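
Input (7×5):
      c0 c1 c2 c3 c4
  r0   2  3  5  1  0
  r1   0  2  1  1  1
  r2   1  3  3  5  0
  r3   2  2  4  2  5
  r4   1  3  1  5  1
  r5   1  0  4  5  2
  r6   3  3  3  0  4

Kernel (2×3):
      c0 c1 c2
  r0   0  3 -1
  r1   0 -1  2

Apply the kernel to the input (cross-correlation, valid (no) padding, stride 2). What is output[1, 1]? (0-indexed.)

23

The receptive field on the input at this output position is [3 5 0 / 4 2 5]. Elementwise product with the kernel and sum: 5·3 + 0·-1 + 2·-1 + 5·2.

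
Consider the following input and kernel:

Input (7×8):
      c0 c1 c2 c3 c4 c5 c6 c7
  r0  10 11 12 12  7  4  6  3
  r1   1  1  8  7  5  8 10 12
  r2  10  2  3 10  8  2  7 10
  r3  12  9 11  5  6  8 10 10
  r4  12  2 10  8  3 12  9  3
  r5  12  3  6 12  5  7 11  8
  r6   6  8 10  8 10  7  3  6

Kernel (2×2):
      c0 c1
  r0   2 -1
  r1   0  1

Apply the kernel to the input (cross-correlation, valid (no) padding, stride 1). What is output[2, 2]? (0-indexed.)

The receptive field on the input at this output position is [3 10 / 11 5]. Elementwise product with the kernel and sum: 3·2 + 10·-1 + 5·1.

1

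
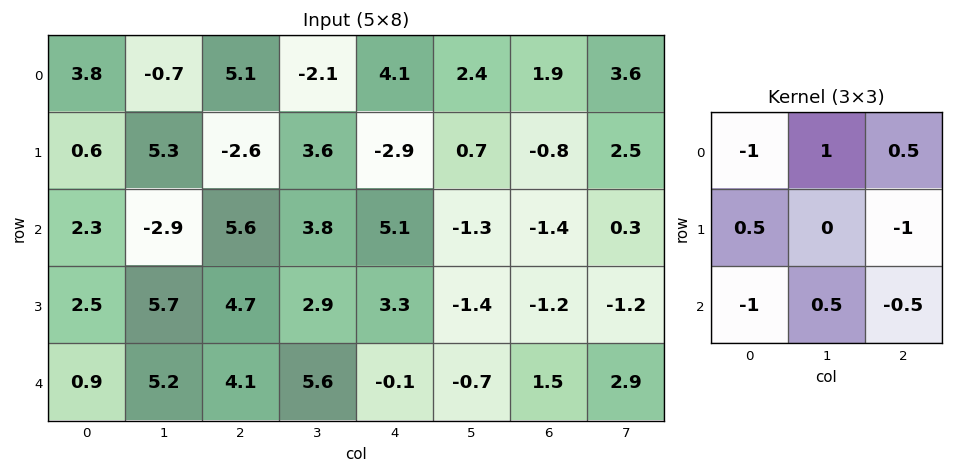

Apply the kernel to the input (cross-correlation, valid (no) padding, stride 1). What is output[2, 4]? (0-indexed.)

The receptive field on the input at this output position is [5.1 -1.3 -1.4 / 3.3 -1.4 -1.2 / -0.1 -0.7 1.5]. Elementwise product with the kernel and sum: 5.1·-1 + -1.3·1 + -1.4·0.5 + 3.3·0.5 + -1.2·-1 + -0.1·-1 + -0.7·0.5 + 1.5·-0.5.

-5.25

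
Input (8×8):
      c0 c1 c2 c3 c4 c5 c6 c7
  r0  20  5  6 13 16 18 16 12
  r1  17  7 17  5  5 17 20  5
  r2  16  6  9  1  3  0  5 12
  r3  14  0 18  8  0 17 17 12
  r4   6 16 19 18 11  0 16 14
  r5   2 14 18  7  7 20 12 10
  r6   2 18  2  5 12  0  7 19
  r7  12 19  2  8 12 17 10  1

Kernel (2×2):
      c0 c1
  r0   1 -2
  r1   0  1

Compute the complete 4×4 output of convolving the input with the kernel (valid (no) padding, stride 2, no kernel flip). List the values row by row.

Output[0,0]: The receptive field on the input at this output position is [20 5 / 17 7]. Elementwise product with the kernel and sum: 20·1 + 5·-2 + 7·1.

17 -15 -3 -3
4 15 20 -7
-12 -10 31 -2
-15 0 29 -30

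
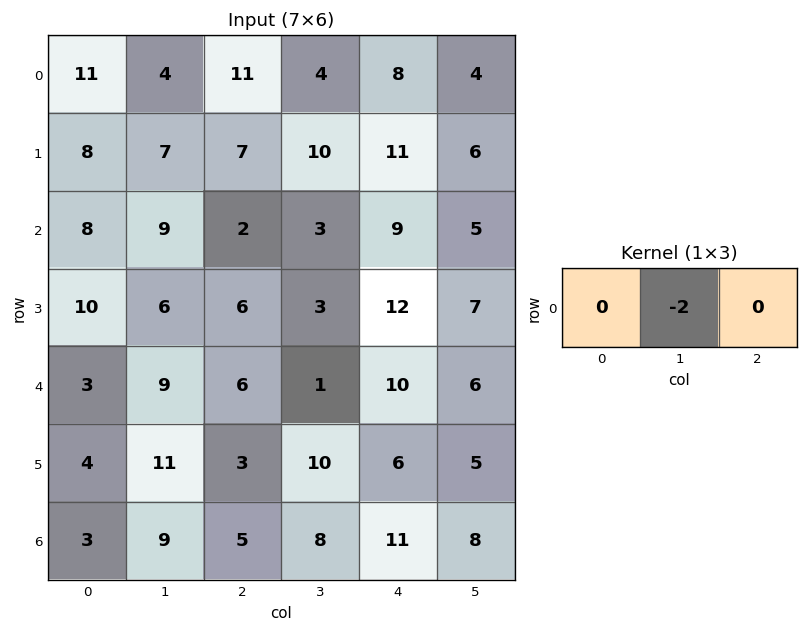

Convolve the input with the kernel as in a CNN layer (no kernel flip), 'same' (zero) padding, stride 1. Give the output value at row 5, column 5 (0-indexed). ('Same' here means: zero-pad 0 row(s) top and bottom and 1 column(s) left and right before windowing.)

The receptive field on the zero-padded input at this output position is [6 5 0]. Elementwise product with the kernel and sum: 5·-2.

-10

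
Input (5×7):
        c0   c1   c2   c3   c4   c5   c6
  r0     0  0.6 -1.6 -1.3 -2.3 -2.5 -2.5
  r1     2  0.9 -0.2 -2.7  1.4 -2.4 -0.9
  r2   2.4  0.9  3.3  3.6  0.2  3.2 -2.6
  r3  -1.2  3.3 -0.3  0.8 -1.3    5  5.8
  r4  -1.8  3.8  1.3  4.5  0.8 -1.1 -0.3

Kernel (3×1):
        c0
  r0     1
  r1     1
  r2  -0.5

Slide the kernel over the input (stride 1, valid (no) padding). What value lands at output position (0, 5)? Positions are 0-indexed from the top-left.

-6.5

The receptive field on the input at this output position is [-2.5 / -2.4 / 3.2]. Elementwise product with the kernel and sum: -2.5·1 + -2.4·1 + 3.2·-0.5.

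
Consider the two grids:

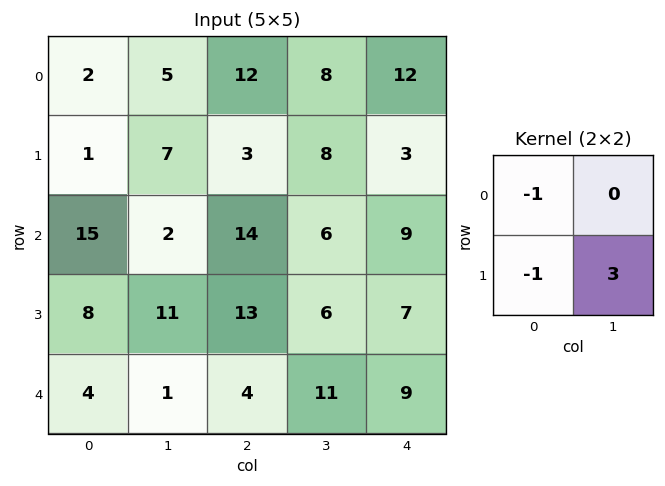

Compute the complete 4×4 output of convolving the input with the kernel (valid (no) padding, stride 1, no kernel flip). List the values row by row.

18 -3 9 -7
-10 33 1 13
10 26 -9 9
-9 0 16 10

Output[0,0]: The receptive field on the input at this output position is [2 5 / 1 7]. Elementwise product with the kernel and sum: 2·-1 + 1·-1 + 7·3.
Output[0,1]: The receptive field on the input at this output position is [5 12 / 7 3]. Elementwise product with the kernel and sum: 5·-1 + 7·-1 + 3·3.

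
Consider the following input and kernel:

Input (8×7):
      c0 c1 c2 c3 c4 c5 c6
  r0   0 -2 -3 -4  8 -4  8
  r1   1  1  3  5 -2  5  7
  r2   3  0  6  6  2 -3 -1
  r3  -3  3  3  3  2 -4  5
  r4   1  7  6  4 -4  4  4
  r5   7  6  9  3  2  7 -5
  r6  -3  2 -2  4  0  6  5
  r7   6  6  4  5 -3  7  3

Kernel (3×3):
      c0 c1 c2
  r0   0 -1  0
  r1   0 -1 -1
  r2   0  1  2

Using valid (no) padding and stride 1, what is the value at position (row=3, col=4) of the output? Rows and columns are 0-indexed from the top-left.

-7

The receptive field on the input at this output position is [2 -4 5 / -4 4 4 / 2 7 -5]. Elementwise product with the kernel and sum: -4·-1 + 4·-1 + 4·-1 + 7·1 + -5·2.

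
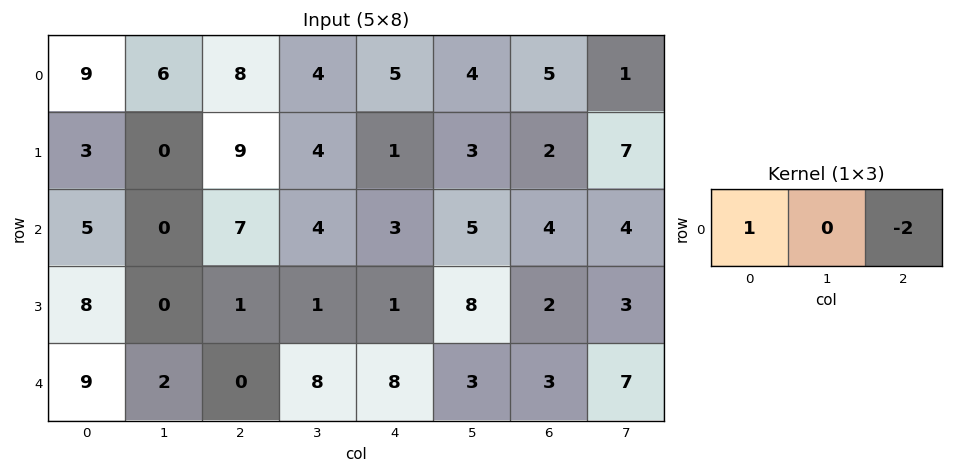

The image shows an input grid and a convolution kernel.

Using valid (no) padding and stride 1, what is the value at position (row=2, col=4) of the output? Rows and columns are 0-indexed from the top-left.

The receptive field on the input at this output position is [3 5 4]. Elementwise product with the kernel and sum: 3·1 + 4·-2.

-5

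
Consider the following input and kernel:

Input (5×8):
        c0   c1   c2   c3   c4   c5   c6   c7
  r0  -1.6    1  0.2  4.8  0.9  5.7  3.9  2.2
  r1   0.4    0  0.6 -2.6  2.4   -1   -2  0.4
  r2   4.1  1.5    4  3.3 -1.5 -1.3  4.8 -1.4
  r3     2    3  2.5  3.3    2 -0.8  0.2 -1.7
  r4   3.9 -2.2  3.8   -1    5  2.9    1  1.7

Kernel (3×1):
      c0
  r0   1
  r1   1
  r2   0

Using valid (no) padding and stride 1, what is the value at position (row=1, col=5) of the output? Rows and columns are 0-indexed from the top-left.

-2.3

The receptive field on the input at this output position is [-1 / -1.3 / -0.8]. Elementwise product with the kernel and sum: -1·1 + -1.3·1.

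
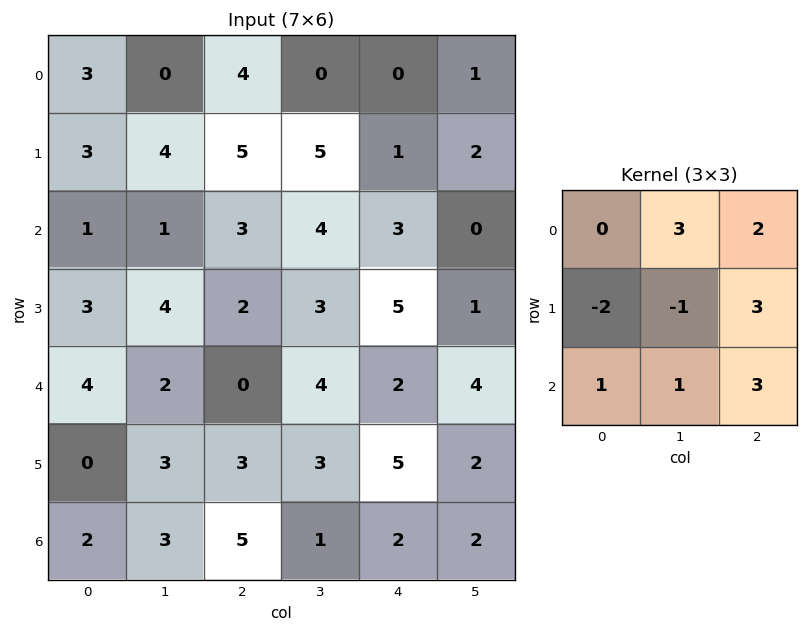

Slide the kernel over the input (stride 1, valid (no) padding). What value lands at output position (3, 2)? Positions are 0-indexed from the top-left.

The receptive field on the input at this output position is [2 3 5 / 0 4 2 / 3 3 5]. Elementwise product with the kernel and sum: 3·3 + 5·2 + 0·-2 + 4·-1 + 2·3 + 3·1 + 3·1 + 5·3.

42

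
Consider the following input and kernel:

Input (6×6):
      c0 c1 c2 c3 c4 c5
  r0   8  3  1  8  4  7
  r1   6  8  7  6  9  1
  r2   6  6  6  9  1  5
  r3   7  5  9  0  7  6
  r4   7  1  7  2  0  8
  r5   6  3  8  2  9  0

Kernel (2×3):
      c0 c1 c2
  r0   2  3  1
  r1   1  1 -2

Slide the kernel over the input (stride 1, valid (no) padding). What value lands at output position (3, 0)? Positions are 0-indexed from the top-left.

32

The receptive field on the input at this output position is [7 5 9 / 7 1 7]. Elementwise product with the kernel and sum: 7·2 + 5·3 + 9·1 + 7·1 + 1·1 + 7·-2.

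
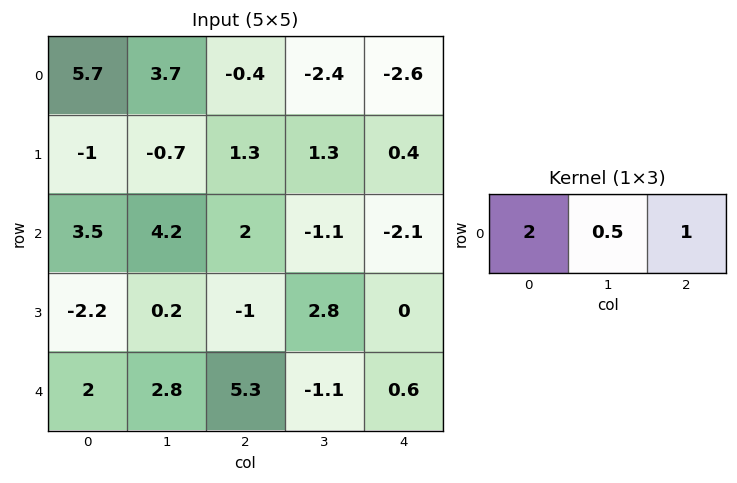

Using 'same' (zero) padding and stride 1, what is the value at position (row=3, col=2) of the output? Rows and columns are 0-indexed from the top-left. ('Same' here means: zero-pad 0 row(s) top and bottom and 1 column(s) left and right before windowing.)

2.7

The receptive field on the zero-padded input at this output position is [0.2 -1 2.8]. Elementwise product with the kernel and sum: 0.2·2 + -1·0.5 + 2.8·1.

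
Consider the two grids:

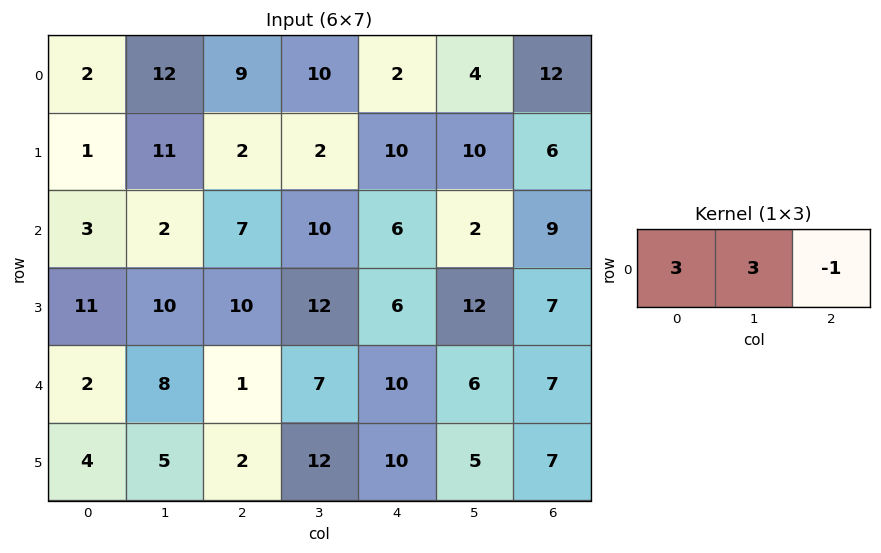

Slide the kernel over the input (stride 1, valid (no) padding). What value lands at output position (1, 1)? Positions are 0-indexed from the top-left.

The receptive field on the input at this output position is [11 2 2]. Elementwise product with the kernel and sum: 11·3 + 2·3 + 2·-1.

37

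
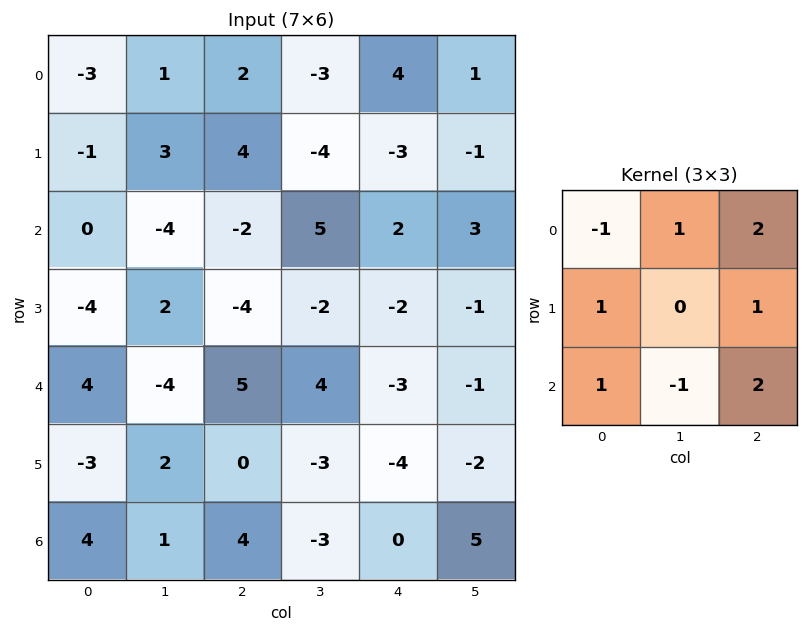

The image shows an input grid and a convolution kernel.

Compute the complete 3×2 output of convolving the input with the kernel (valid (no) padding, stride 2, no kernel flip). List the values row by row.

Output[0,0]: The receptive field on the input at this output position is [-3 1 2 / -1 3 4 / 0 -4 -2]. Elementwise product with the kernel and sum: -3·-1 + 1·1 + 2·2 + -1·1 + 4·1 + 0·1 + -4·-1 + -2·2.

11 1
2 0
10 -4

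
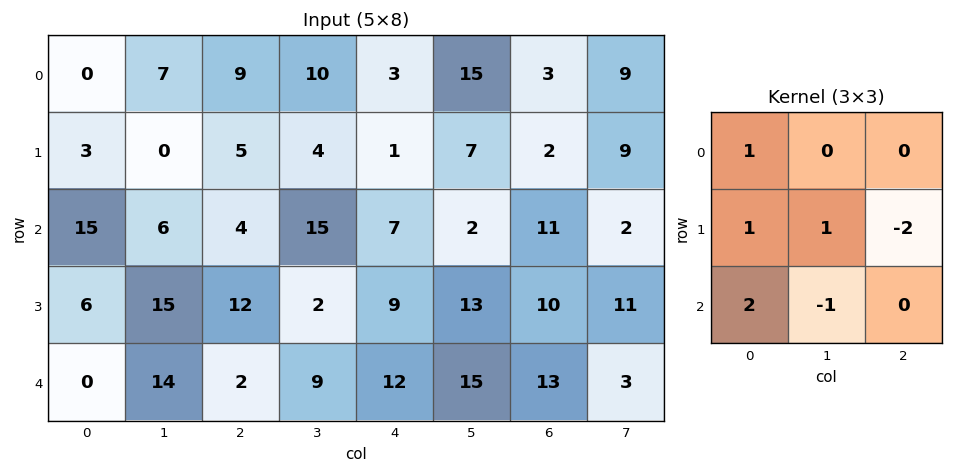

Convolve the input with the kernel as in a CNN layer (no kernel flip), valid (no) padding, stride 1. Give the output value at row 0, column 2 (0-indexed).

The receptive field on the input at this output position is [9 10 3 / 5 4 1 / 4 15 7]. Elementwise product with the kernel and sum: 9·1 + 5·1 + 4·1 + 1·-2 + 4·2 + 15·-1.

9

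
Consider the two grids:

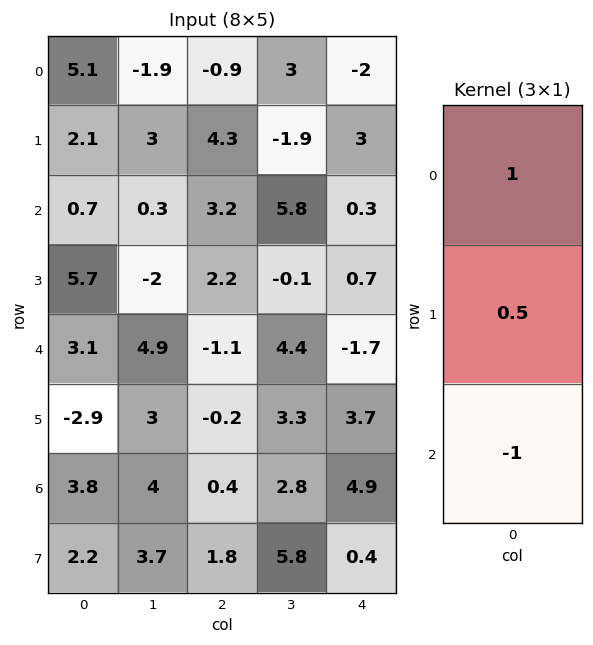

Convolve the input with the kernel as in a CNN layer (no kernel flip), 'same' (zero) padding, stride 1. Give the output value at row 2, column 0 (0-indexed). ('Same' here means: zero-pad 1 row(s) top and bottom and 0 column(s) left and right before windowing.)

-3.25

The receptive field on the zero-padded input at this output position is [2.1 / 0.7 / 5.7]. Elementwise product with the kernel and sum: 2.1·1 + 0.7·0.5 + 5.7·-1.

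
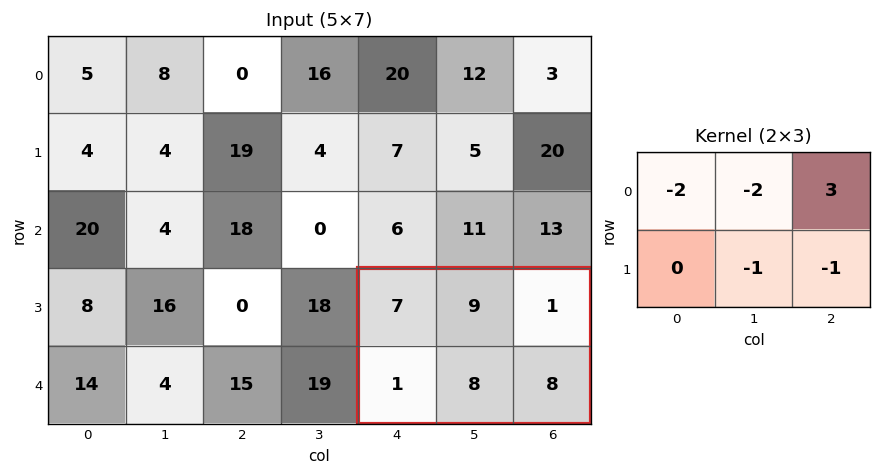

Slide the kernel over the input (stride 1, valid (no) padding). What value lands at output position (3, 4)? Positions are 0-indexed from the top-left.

-45

The receptive field on the input at this output position is [7 9 1 / 1 8 8]. Elementwise product with the kernel and sum: 7·-2 + 9·-2 + 1·3 + 8·-1 + 8·-1.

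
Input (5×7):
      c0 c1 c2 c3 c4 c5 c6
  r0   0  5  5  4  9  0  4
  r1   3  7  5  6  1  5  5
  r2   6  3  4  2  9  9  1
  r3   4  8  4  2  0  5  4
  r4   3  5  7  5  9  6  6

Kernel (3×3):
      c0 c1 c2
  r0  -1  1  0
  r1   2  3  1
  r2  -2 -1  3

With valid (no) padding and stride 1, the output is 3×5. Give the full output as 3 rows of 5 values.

Output[0,0]: The receptive field on the input at this output position is [0 5 5 / 3 7 5 / 6 3 4]. Elementwise product with the kernel and sum: 0·-1 + 5·1 + 3·2 + 7·3 + 5·1 + 6·-2 + 3·-1 + 4·3.

34 31 45 39 -11
25 4 14 46 57
43 29 20 15 13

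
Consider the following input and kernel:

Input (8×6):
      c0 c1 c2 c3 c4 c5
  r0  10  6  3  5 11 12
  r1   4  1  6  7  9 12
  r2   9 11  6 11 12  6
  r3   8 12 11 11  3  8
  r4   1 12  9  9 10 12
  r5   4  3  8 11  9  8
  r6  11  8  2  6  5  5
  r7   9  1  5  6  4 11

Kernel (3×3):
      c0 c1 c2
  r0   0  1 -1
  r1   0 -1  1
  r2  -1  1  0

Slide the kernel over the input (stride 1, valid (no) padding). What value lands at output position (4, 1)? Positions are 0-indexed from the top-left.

The receptive field on the input at this output position is [12 9 9 / 3 8 11 / 8 2 6]. Elementwise product with the kernel and sum: 9·1 + 9·-1 + 8·-1 + 11·1 + 8·-1 + 2·1.

-3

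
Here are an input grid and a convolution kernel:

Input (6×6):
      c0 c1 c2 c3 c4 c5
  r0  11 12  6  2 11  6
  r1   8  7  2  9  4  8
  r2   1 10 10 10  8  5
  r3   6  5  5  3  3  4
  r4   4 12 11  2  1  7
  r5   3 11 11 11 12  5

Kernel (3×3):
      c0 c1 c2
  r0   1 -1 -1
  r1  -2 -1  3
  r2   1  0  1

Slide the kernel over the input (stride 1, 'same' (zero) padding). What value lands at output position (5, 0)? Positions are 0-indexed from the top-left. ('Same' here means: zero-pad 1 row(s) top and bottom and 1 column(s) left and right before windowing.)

The receptive field on the zero-padded input at this output position is [0 4 12 / 0 3 11 / 0 0 0]. Elementwise product with the kernel and sum: 0·1 + 4·-1 + 12·-1 + 0·-2 + 3·-1 + 11·3 + 0·1 + 0·1.

14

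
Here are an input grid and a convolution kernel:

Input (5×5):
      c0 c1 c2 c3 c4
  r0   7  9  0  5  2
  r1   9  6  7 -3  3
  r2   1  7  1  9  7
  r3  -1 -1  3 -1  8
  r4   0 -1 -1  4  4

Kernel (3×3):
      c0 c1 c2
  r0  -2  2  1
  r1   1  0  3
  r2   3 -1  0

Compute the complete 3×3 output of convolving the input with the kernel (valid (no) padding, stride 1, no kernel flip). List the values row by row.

30 4 22
3 27 15
22 -9 43

Output[0,0]: The receptive field on the input at this output position is [7 9 0 / 9 6 7 / 1 7 1]. Elementwise product with the kernel and sum: 7·-2 + 9·2 + 0·1 + 9·1 + 7·3 + 1·3 + 7·-1.
Output[0,1]: The receptive field on the input at this output position is [9 0 5 / 6 7 -3 / 7 1 9]. Elementwise product with the kernel and sum: 9·-2 + 0·2 + 5·1 + 6·1 + -3·3 + 7·3 + 1·-1.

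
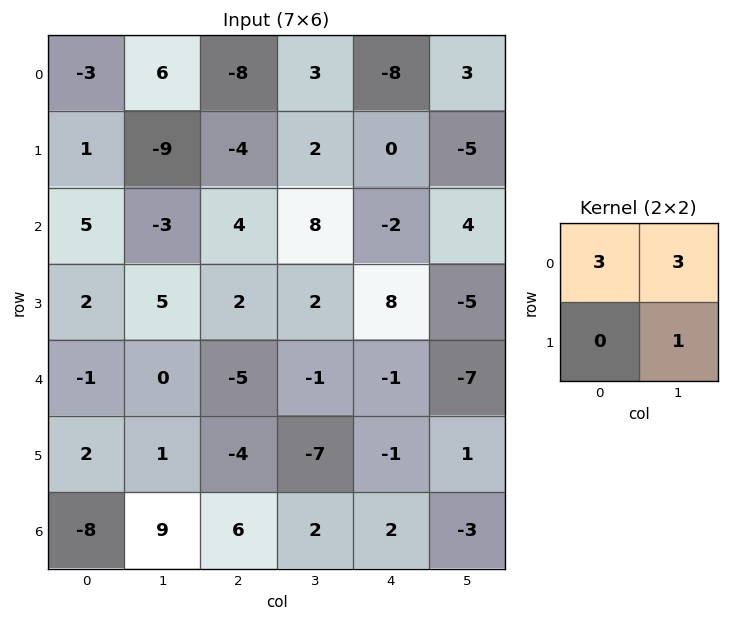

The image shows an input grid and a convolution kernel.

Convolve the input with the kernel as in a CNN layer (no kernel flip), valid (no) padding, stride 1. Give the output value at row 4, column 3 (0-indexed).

-7

The receptive field on the input at this output position is [-1 -1 / -7 -1]. Elementwise product with the kernel and sum: -1·3 + -1·3 + -1·1.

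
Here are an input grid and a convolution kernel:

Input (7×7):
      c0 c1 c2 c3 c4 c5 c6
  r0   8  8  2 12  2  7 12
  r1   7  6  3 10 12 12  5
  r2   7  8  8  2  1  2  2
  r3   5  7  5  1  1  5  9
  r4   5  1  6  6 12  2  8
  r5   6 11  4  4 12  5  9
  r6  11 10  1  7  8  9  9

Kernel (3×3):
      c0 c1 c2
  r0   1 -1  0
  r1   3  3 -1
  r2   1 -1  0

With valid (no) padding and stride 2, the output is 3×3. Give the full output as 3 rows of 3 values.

Output[0,0]: The receptive field on the input at this output position is [8 8 2 / 7 6 3 / 7 8 8]. Elementwise product with the kernel and sum: 8·1 + 8·-1 + 7·3 + 6·3 + 3·-1 + 7·1 + 8·-1.
Output[0,1]: The receptive field on the input at this output position is [2 12 2 / 3 10 12 / 8 2 1]. Elementwise product with the kernel and sum: 2·1 + 12·-1 + 3·3 + 10·3 + 12·-1 + 8·1 + 2·-1.

35 23 61
34 23 18
52 6 51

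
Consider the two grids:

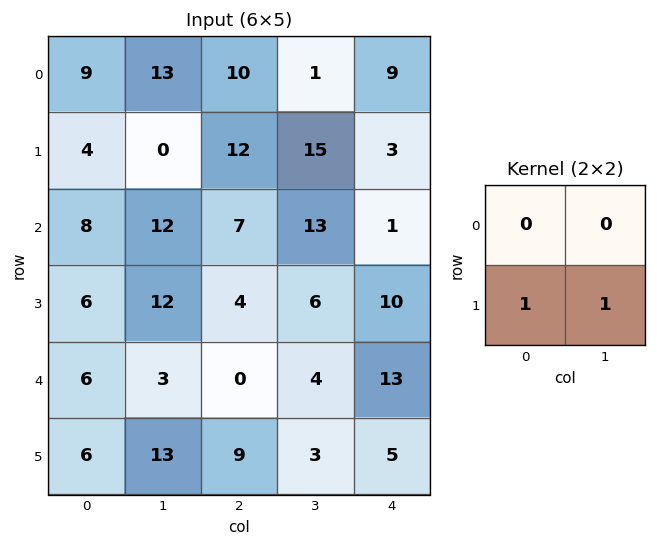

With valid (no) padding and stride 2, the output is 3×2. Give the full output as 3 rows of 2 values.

4 27
18 10
19 12

Output[0,0]: The receptive field on the input at this output position is [9 13 / 4 0]. Elementwise product with the kernel and sum: 4·1 + 0·1.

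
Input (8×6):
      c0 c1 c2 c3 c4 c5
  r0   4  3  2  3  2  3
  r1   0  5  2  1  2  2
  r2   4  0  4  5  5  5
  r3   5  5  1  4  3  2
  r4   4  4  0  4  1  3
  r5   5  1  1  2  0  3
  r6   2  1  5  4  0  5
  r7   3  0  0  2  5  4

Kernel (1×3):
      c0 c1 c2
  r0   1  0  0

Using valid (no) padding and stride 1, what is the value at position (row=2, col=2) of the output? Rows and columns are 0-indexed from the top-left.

The receptive field on the input at this output position is [4 5 5]. Elementwise product with the kernel and sum: 4·1.

4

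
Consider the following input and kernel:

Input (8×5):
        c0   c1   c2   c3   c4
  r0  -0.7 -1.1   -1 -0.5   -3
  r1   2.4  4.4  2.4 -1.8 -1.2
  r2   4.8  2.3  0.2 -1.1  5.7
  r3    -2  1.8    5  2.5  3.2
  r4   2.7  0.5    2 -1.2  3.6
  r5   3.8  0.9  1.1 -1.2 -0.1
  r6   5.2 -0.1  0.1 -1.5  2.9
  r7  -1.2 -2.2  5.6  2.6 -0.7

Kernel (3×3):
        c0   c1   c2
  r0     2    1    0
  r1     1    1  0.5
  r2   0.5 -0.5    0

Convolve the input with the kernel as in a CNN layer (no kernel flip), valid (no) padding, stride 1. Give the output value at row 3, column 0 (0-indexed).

The receptive field on the input at this output position is [-2 1.8 5 / 2.7 0.5 2 / 3.8 0.9 1.1]. Elementwise product with the kernel and sum: -2·2 + 1.8·1 + 2.7·1 + 0.5·1 + 2·0.5 + 3.8·0.5 + 0.9·-0.5.

3.45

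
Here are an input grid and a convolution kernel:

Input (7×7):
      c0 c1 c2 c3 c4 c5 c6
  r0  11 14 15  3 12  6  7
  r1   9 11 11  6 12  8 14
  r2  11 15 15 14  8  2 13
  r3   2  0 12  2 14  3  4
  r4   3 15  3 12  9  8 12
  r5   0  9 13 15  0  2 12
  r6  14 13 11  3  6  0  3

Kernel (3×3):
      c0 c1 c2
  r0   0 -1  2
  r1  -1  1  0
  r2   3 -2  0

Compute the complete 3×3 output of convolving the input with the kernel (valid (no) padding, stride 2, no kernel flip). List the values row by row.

21 33 24
-8 -23 24
16 35 36

Output[0,0]: The receptive field on the input at this output position is [11 14 15 / 9 11 11 / 11 15 15]. Elementwise product with the kernel and sum: 14·-1 + 15·2 + 9·-1 + 11·1 + 11·3 + 15·-2.
Output[0,1]: The receptive field on the input at this output position is [15 3 12 / 11 6 12 / 15 14 8]. Elementwise product with the kernel and sum: 3·-1 + 12·2 + 11·-1 + 6·1 + 15·3 + 14·-2.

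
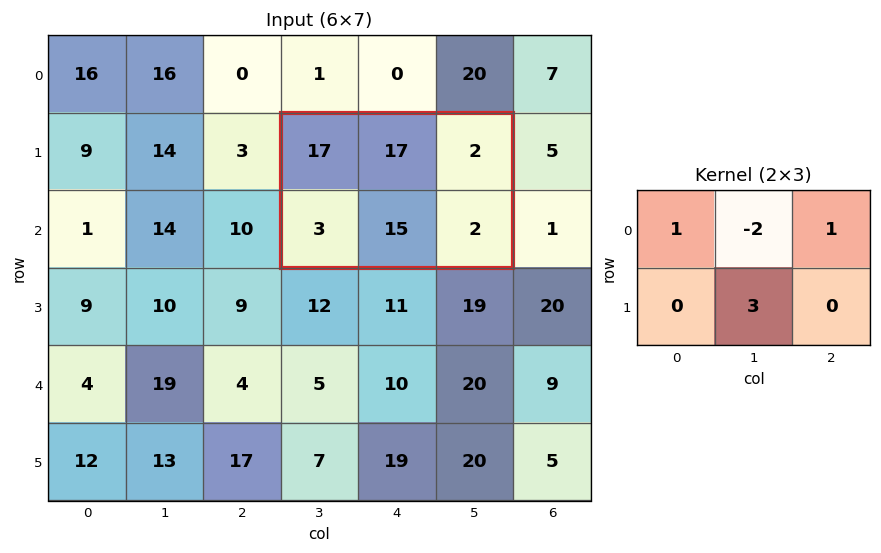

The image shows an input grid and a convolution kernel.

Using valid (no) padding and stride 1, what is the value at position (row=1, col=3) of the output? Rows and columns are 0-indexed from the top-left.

30

The receptive field on the input at this output position is [17 17 2 / 3 15 2]. Elementwise product with the kernel and sum: 17·1 + 17·-2 + 2·1 + 15·3.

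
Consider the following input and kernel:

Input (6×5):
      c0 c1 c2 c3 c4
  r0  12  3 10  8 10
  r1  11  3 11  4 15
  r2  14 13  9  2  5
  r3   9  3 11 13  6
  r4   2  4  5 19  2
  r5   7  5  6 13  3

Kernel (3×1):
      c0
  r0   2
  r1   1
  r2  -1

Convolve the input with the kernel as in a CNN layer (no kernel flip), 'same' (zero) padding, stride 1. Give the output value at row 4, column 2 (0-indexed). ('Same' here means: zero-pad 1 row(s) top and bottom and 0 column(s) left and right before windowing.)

The receptive field on the zero-padded input at this output position is [11 / 5 / 6]. Elementwise product with the kernel and sum: 11·2 + 5·1 + 6·-1.

21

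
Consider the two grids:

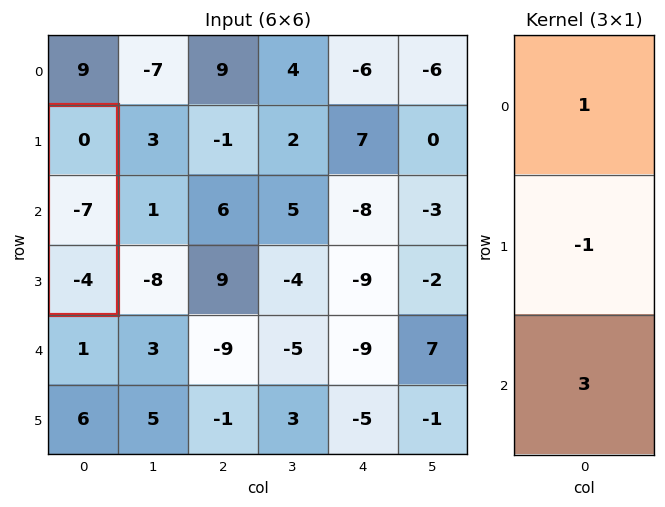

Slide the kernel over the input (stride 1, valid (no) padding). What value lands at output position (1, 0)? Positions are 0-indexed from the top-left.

-5

The receptive field on the input at this output position is [0 / -7 / -4]. Elementwise product with the kernel and sum: 0·1 + -7·-1 + -4·3.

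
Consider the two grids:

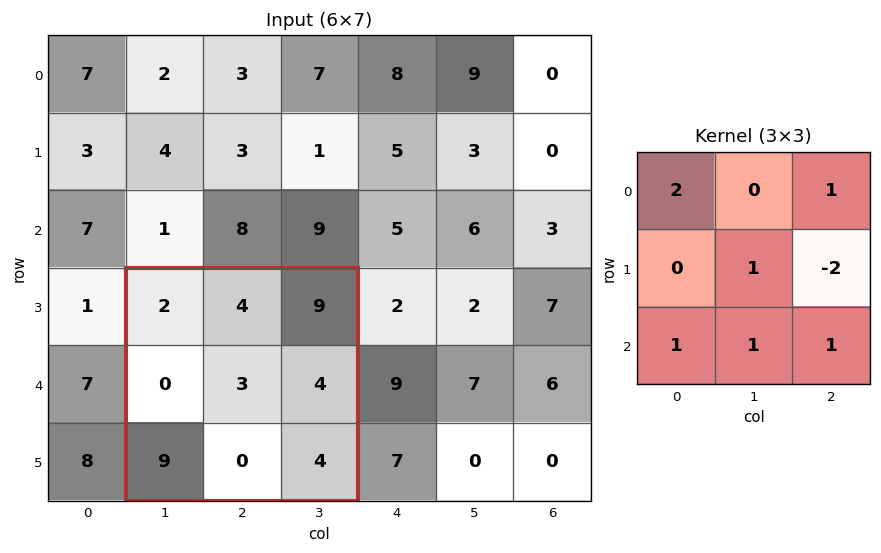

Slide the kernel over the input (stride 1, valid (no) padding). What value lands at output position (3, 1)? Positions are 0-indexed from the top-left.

21

The receptive field on the input at this output position is [2 4 9 / 0 3 4 / 9 0 4]. Elementwise product with the kernel and sum: 2·2 + 9·1 + 3·1 + 4·-2 + 9·1 + 0·1 + 4·1.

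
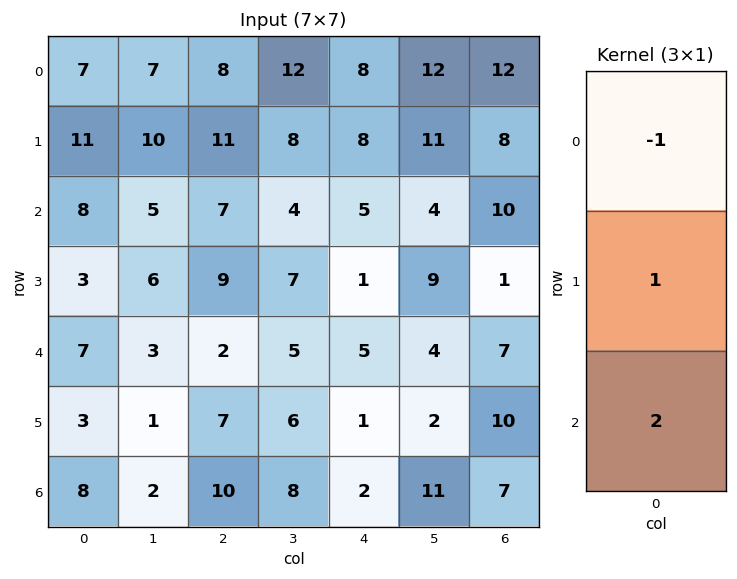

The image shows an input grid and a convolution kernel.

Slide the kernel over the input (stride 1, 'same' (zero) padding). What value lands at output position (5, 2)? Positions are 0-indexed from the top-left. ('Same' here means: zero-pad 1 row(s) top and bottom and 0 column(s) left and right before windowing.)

25

The receptive field on the zero-padded input at this output position is [2 / 7 / 10]. Elementwise product with the kernel and sum: 2·-1 + 7·1 + 10·2.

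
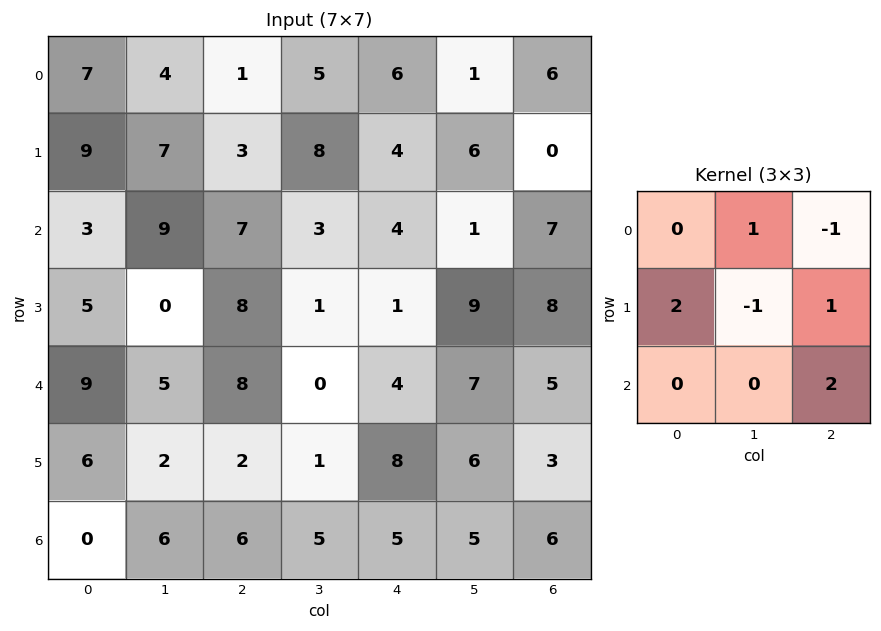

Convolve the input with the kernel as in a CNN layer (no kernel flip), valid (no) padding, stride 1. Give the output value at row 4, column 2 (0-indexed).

17

The receptive field on the input at this output position is [8 0 4 / 2 1 8 / 6 5 5]. Elementwise product with the kernel and sum: 0·1 + 4·-1 + 2·2 + 1·-1 + 8·1 + 5·2.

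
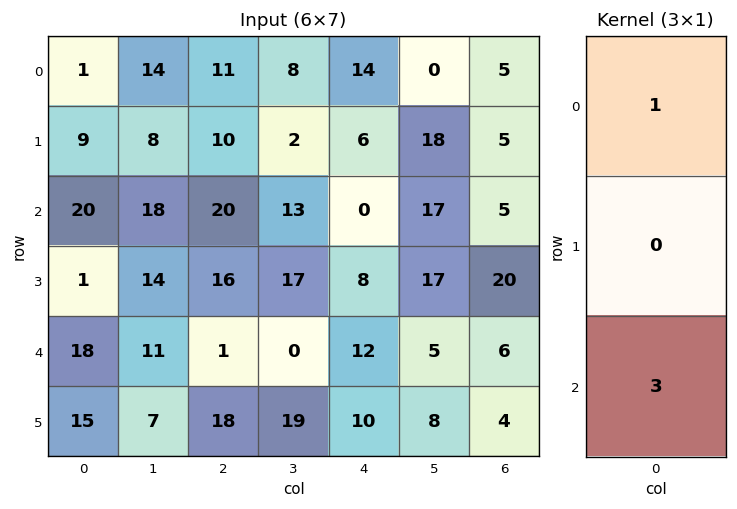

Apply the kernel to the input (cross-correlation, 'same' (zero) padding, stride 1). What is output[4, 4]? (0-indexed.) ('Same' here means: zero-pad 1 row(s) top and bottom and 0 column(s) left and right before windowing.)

The receptive field on the zero-padded input at this output position is [8 / 12 / 10]. Elementwise product with the kernel and sum: 8·1 + 10·3.

38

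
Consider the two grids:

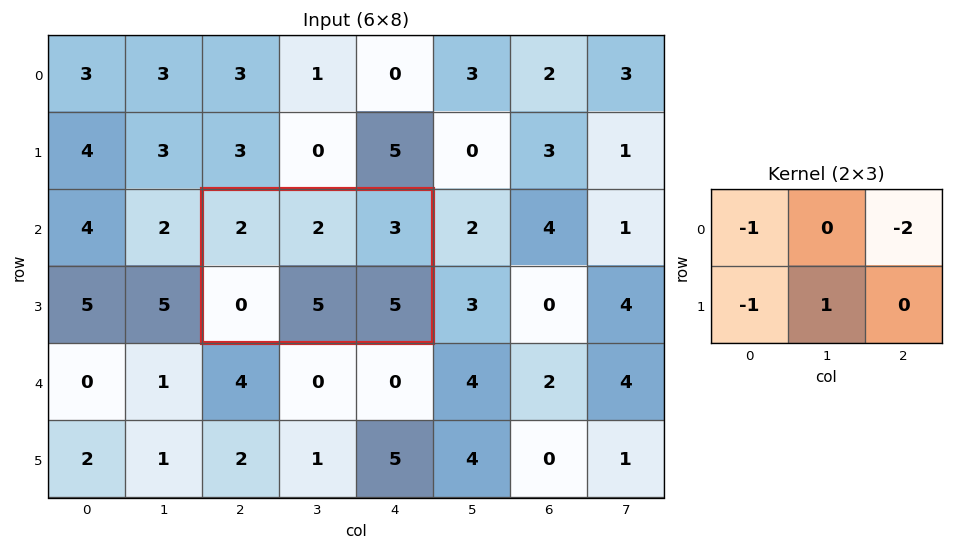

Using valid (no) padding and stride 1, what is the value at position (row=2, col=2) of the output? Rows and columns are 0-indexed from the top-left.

The receptive field on the input at this output position is [2 2 3 / 0 5 5]. Elementwise product with the kernel and sum: 2·-1 + 3·-2 + 0·-1 + 5·1.

-3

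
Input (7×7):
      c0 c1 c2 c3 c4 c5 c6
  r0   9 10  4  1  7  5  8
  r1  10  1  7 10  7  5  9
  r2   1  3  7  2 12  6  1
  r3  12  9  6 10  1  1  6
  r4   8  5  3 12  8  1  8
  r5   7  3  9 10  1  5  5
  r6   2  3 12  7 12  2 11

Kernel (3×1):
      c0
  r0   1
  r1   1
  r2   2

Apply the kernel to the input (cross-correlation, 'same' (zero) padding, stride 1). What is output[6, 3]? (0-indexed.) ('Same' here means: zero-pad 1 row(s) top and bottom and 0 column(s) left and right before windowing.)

The receptive field on the zero-padded input at this output position is [10 / 7 / 0]. Elementwise product with the kernel and sum: 10·1 + 7·1 + 0·2.

17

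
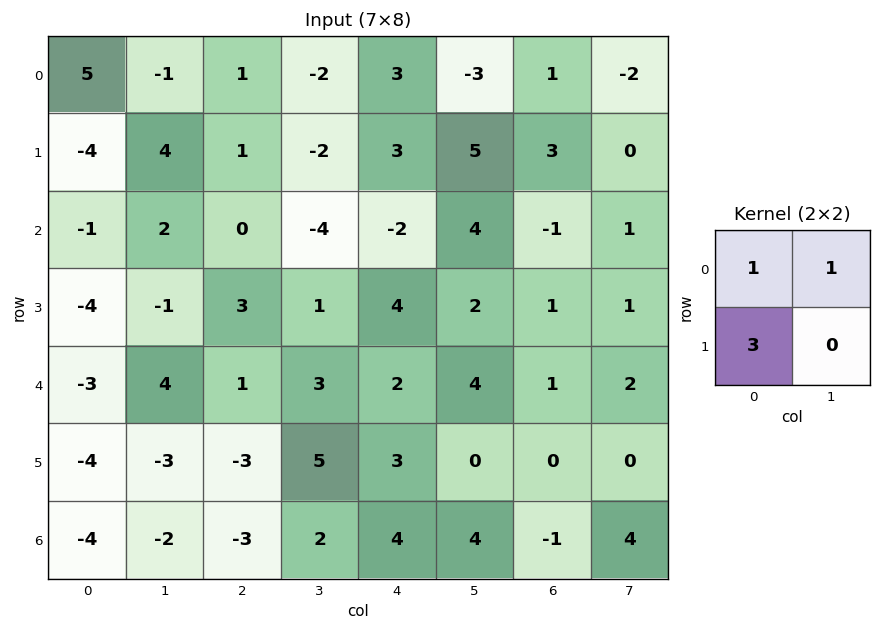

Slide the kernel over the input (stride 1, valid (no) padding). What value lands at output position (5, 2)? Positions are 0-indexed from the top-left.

-7

The receptive field on the input at this output position is [-3 5 / -3 2]. Elementwise product with the kernel and sum: -3·1 + 5·1 + -3·3.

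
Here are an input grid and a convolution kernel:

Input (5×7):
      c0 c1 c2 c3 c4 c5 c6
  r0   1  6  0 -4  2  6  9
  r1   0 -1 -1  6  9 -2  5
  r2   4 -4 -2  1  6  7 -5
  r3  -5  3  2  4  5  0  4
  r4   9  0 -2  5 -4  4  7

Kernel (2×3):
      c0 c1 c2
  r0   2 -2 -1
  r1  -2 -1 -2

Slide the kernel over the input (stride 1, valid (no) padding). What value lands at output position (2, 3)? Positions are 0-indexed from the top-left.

The receptive field on the input at this output position is [1 6 7 / 4 5 0]. Elementwise product with the kernel and sum: 1·2 + 6·-2 + 7·-1 + 4·-2 + 5·-1 + 0·-2.

-30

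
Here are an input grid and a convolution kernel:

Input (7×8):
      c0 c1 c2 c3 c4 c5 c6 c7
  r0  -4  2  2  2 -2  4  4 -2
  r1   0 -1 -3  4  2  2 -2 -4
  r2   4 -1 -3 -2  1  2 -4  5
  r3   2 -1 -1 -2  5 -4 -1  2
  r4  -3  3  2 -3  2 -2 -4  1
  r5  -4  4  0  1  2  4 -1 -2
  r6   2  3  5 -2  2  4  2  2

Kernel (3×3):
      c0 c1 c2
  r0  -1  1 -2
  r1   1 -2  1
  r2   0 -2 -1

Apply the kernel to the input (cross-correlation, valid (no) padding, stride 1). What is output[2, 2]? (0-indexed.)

11

The receptive field on the input at this output position is [-3 -2 1 / -1 -2 5 / 2 -3 2]. Elementwise product with the kernel and sum: -3·-1 + -2·1 + 1·-2 + -1·1 + -2·-2 + 5·1 + -3·-2 + 2·-1.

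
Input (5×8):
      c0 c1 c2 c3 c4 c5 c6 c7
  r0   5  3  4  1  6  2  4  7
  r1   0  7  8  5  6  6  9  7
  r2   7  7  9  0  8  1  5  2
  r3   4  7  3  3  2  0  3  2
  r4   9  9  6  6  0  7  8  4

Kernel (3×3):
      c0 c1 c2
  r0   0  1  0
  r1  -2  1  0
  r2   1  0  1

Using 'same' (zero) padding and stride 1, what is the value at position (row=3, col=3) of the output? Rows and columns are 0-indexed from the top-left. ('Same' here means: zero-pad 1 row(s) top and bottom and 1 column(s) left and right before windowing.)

The receptive field on the zero-padded input at this output position is [9 0 8 / 3 3 2 / 6 6 0]. Elementwise product with the kernel and sum: 0·1 + 3·-2 + 3·1 + 6·1 + 0·1.

3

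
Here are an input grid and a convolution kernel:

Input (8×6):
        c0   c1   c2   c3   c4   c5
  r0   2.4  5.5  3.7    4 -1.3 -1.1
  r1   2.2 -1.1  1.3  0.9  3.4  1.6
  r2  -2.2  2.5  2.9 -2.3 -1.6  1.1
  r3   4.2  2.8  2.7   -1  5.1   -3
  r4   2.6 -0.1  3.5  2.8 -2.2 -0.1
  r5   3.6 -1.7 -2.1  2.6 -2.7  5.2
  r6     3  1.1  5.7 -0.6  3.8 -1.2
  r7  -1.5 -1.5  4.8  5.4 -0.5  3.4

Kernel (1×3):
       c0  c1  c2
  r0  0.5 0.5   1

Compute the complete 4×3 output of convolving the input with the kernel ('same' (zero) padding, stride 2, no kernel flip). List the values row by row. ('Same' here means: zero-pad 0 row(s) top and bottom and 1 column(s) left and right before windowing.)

6.7 8.6 0.25
1.4 0.4 -0.85
1.2 4.5 0.2
2.6 2.8 0.4

Output[0,0]: The receptive field on the zero-padded input at this output position is [0 2.4 5.5]. Elementwise product with the kernel and sum: 0·0.5 + 2.4·0.5 + 5.5·1.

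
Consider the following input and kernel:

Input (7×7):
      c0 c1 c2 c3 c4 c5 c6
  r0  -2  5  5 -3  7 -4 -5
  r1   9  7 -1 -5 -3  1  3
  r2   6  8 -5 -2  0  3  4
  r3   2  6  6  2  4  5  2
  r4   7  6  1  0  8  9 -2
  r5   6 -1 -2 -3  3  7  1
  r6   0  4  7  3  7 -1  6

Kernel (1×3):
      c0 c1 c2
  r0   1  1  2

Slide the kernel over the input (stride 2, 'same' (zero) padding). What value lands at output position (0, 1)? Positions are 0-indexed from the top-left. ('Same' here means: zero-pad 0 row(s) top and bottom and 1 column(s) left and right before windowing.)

4

The receptive field on the zero-padded input at this output position is [5 5 -3]. Elementwise product with the kernel and sum: 5·1 + 5·1 + -3·2.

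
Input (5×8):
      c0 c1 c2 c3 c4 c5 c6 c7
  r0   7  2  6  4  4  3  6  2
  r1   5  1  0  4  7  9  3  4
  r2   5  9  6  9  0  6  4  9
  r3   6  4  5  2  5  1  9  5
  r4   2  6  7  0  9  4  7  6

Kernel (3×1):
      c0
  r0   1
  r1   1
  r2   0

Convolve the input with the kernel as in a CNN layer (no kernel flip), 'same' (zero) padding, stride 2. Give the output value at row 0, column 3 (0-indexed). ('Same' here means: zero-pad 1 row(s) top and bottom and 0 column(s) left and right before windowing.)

The receptive field on the zero-padded input at this output position is [0 / 6 / 3]. Elementwise product with the kernel and sum: 0·1 + 6·1.

6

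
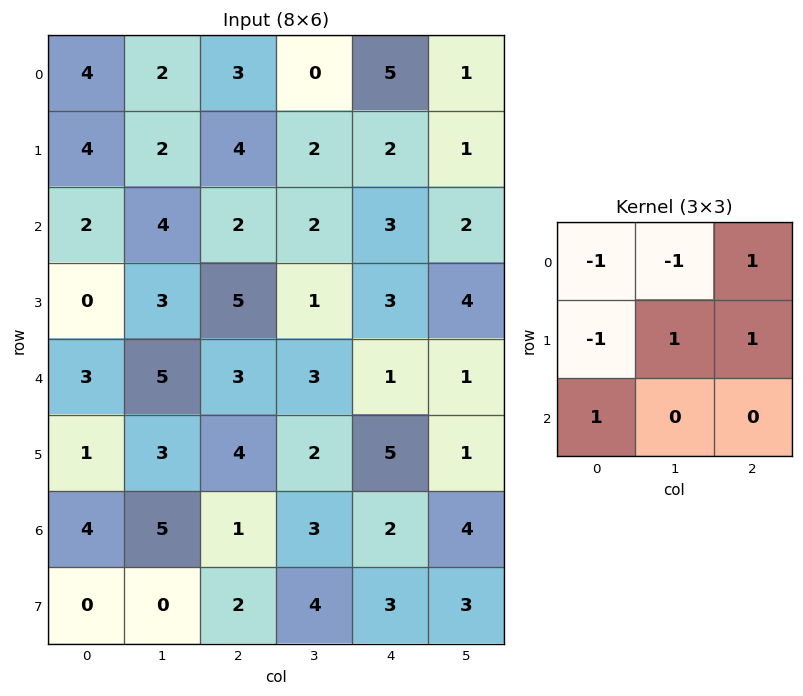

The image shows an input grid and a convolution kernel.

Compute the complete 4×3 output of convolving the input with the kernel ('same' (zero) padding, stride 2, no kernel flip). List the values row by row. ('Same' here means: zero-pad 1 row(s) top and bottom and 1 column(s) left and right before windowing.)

Output[0,0]: The receptive field on the zero-padded input at this output position is [0 0 0 / 0 4 2 / 0 4 2]. Elementwise product with the kernel and sum: 0·-1 + 0·-1 + 0·1 + 0·-1 + 4·1 + 2·1 + 0·1.

6 3 8
4 -1 1
11 -3 1
11 -6 1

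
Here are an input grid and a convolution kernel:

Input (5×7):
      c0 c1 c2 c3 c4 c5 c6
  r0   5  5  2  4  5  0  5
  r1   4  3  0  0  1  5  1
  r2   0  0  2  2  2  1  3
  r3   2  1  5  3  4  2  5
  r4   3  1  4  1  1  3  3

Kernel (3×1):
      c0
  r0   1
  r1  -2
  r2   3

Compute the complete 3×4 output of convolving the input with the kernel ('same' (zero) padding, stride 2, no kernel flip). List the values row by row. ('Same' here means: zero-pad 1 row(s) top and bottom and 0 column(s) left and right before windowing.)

2 -4 -7 -7
10 11 9 10
-4 -3 2 -1

Output[0,0]: The receptive field on the zero-padded input at this output position is [0 / 5 / 4]. Elementwise product with the kernel and sum: 0·1 + 5·-2 + 4·3.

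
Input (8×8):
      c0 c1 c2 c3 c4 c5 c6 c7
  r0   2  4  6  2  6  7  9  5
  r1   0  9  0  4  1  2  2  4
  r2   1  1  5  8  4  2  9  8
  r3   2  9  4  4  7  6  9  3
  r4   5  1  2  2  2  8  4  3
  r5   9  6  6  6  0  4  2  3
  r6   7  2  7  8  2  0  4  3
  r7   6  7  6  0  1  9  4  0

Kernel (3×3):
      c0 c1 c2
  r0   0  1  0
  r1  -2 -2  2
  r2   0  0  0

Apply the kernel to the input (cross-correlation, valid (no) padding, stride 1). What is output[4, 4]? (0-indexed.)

4

The receptive field on the input at this output position is [2 8 4 / 0 4 2 / 2 0 4]. Elementwise product with the kernel and sum: 8·1 + 0·-2 + 4·-2 + 2·2.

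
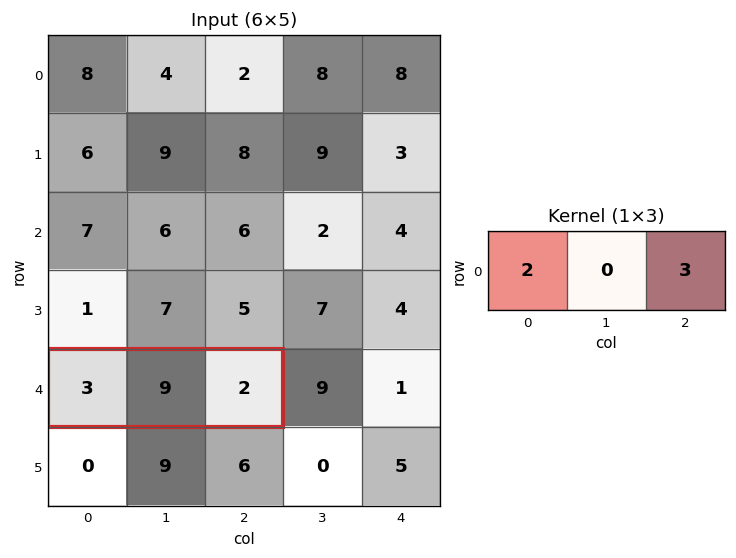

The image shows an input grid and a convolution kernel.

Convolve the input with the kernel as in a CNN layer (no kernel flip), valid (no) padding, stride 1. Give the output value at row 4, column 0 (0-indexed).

12

The receptive field on the input at this output position is [3 9 2]. Elementwise product with the kernel and sum: 3·2 + 2·3.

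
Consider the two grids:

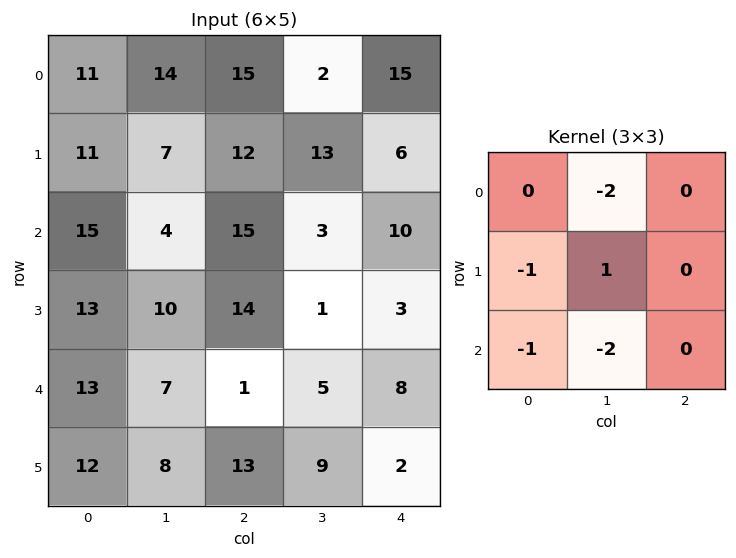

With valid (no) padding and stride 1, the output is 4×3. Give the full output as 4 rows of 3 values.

-55 -59 -24
-58 -51 -54
-38 -35 -30
-54 -68 -29

Output[0,0]: The receptive field on the input at this output position is [11 14 15 / 11 7 12 / 15 4 15]. Elementwise product with the kernel and sum: 14·-2 + 11·-1 + 7·1 + 15·-1 + 4·-2.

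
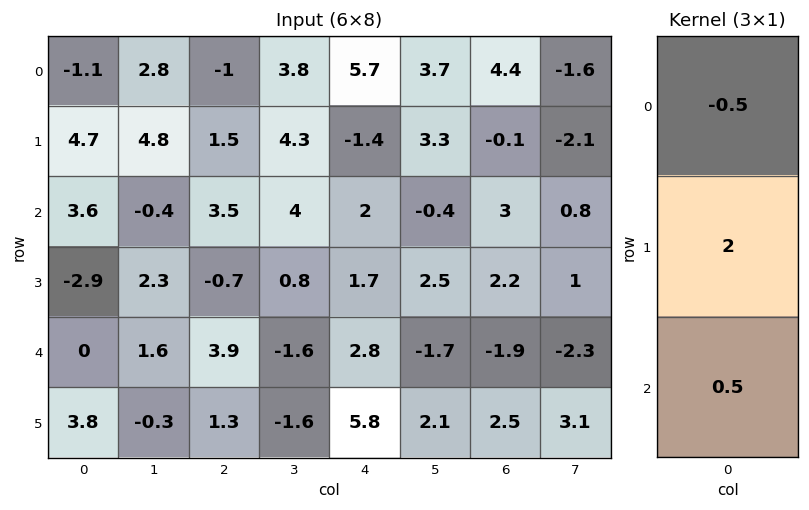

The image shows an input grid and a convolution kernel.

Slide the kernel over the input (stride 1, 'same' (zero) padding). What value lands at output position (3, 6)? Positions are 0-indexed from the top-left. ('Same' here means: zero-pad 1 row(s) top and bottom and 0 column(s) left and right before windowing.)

1.95

The receptive field on the zero-padded input at this output position is [3 / 2.2 / -1.9]. Elementwise product with the kernel and sum: 3·-0.5 + 2.2·2 + -1.9·0.5.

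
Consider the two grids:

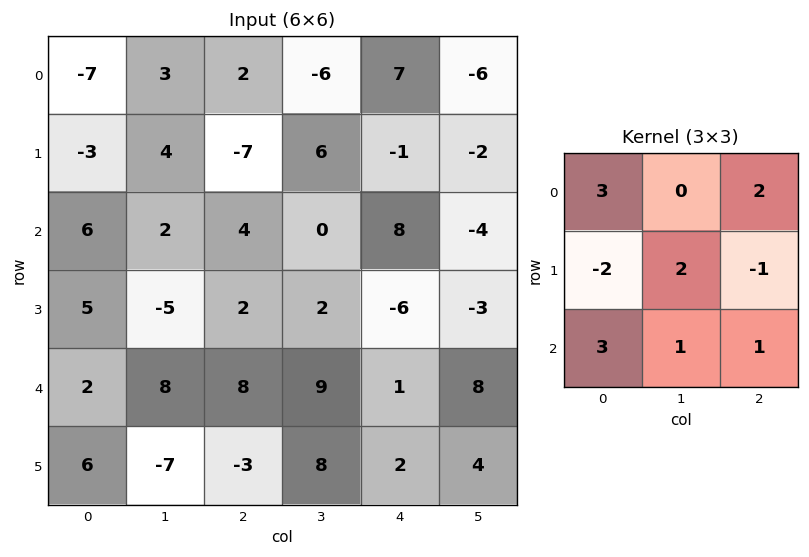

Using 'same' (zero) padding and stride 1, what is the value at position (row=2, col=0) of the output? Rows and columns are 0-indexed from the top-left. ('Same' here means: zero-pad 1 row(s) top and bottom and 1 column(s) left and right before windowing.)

18

The receptive field on the zero-padded input at this output position is [0 -3 4 / 0 6 2 / 0 5 -5]. Elementwise product with the kernel and sum: 0·3 + 4·2 + 0·-2 + 6·2 + 2·-1 + 0·3 + 5·1 + -5·1.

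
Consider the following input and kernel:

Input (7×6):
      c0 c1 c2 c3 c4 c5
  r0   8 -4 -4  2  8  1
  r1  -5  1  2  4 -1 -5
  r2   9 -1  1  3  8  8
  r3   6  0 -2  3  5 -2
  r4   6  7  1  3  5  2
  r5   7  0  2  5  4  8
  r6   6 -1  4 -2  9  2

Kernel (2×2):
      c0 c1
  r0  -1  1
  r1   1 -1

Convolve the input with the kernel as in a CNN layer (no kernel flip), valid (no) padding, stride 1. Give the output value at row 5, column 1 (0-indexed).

The receptive field on the input at this output position is [0 2 / -1 4]. Elementwise product with the kernel and sum: 0·-1 + 2·1 + -1·1 + 4·-1.

-3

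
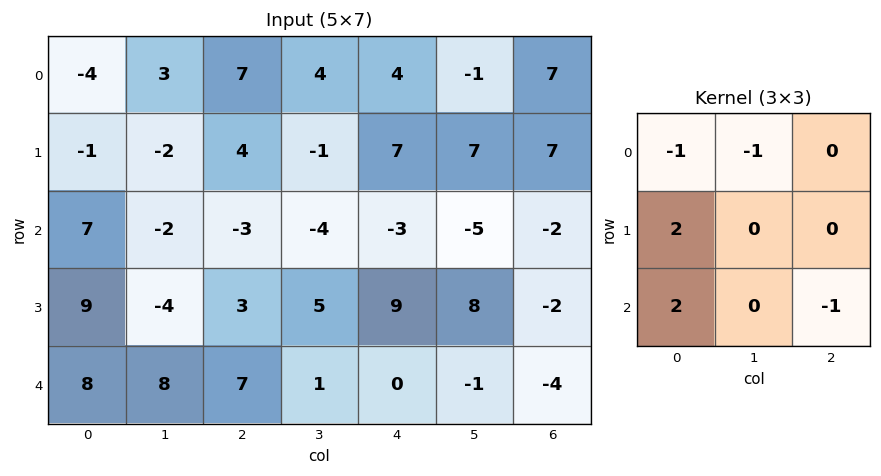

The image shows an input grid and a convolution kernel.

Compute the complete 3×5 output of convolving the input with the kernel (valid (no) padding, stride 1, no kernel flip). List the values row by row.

16 -14 -6 -13 7
32 -19 -12 -12 0
22 12 27 20 30

Output[0,0]: The receptive field on the input at this output position is [-4 3 7 / -1 -2 4 / 7 -2 -3]. Elementwise product with the kernel and sum: -4·-1 + 3·-1 + -1·2 + 7·2 + -3·-1.
Output[0,1]: The receptive field on the input at this output position is [3 7 4 / -2 4 -1 / -2 -3 -4]. Elementwise product with the kernel and sum: 3·-1 + 7·-1 + -2·2 + -2·2 + -4·-1.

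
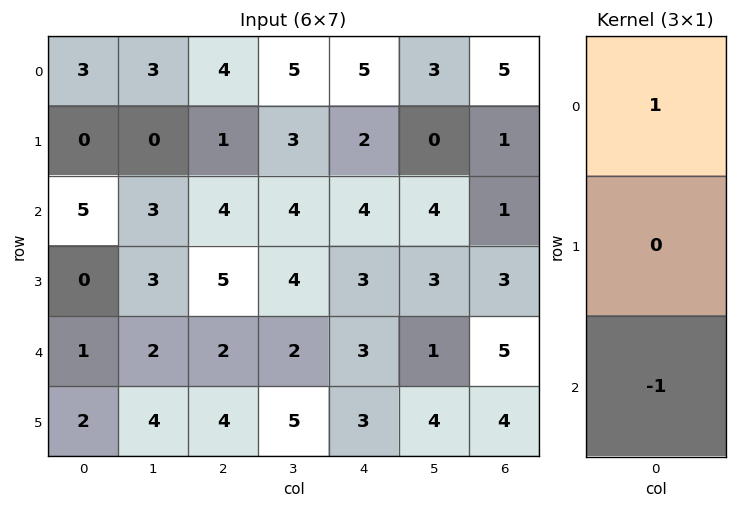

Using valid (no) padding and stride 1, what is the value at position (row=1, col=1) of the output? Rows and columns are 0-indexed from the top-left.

-3

The receptive field on the input at this output position is [0 / 3 / 3]. Elementwise product with the kernel and sum: 0·1 + 3·-1.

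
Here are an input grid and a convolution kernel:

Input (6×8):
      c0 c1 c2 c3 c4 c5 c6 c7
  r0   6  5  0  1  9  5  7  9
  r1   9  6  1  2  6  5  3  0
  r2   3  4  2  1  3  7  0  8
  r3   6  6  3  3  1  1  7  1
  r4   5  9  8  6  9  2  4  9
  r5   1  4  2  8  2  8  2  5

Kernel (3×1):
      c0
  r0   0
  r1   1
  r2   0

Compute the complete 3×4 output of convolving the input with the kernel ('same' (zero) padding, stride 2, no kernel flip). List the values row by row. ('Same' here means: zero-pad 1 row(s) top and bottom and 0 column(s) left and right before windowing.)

6 0 9 7
3 2 3 0
5 8 9 4

Output[0,0]: The receptive field on the zero-padded input at this output position is [0 / 6 / 9]. Elementwise product with the kernel and sum: 6·1.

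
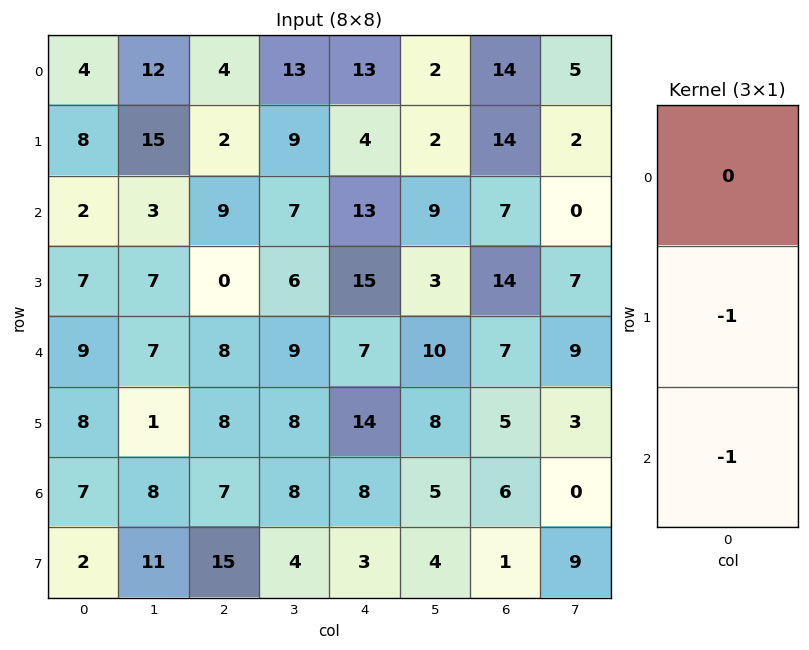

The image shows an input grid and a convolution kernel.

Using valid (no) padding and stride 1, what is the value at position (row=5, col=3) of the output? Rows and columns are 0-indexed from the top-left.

The receptive field on the input at this output position is [8 / 8 / 4]. Elementwise product with the kernel and sum: 8·-1 + 4·-1.

-12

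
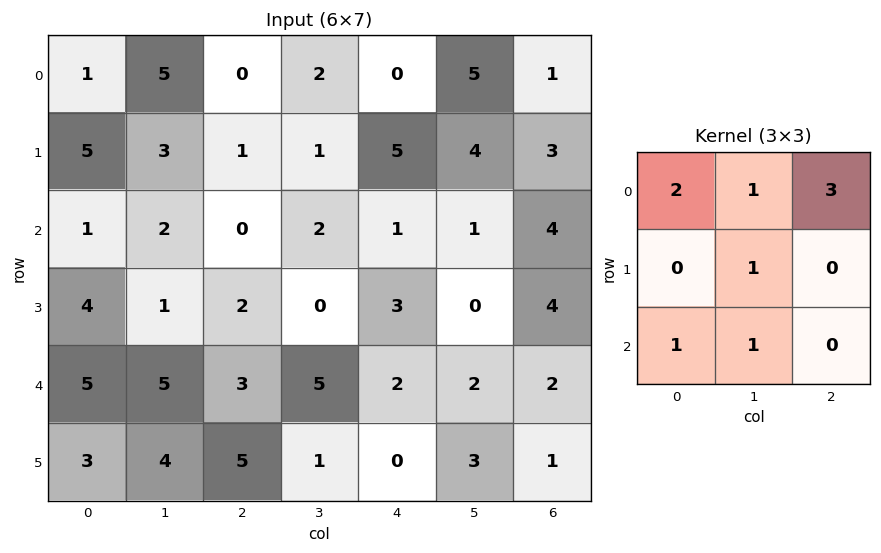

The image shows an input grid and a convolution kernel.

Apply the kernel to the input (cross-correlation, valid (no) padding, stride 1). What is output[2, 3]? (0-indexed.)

18

The receptive field on the input at this output position is [2 1 1 / 0 3 0 / 5 2 2]. Elementwise product with the kernel and sum: 2·2 + 1·1 + 1·3 + 3·1 + 5·1 + 2·1.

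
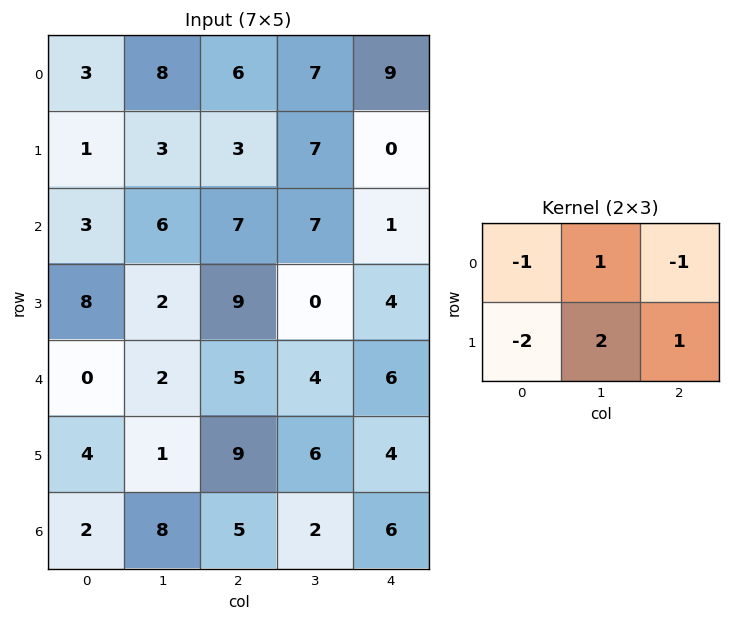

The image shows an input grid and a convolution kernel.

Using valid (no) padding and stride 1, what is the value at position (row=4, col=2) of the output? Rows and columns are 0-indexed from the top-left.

The receptive field on the input at this output position is [5 4 6 / 9 6 4]. Elementwise product with the kernel and sum: 5·-1 + 4·1 + 6·-1 + 9·-2 + 6·2 + 4·1.

-9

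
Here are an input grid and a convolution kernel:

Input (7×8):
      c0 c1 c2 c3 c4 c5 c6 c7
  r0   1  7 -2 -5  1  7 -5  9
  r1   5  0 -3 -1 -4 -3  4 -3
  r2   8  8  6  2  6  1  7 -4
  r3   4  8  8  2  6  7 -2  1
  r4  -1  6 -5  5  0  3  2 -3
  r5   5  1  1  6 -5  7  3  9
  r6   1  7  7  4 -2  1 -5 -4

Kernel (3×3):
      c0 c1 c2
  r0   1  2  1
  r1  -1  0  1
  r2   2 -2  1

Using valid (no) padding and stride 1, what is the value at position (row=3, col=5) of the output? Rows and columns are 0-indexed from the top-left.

15

The receptive field on the input at this output position is [7 -2 1 / 3 2 -3 / 7 3 9]. Elementwise product with the kernel and sum: 7·1 + -2·2 + 1·1 + 3·-1 + -3·1 + 7·2 + 3·-2 + 9·1.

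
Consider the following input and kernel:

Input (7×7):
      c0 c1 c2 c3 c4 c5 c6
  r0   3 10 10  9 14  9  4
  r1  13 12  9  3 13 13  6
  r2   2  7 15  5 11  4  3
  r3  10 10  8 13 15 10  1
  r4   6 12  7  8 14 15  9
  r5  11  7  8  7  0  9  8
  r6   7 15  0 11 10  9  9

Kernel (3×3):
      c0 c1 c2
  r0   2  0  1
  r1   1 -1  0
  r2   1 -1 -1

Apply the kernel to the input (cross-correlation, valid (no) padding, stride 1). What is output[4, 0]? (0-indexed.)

15

The receptive field on the input at this output position is [6 12 7 / 11 7 8 / 7 15 0]. Elementwise product with the kernel and sum: 6·2 + 7·1 + 11·1 + 7·-1 + 7·1 + 15·-1 + 0·-1.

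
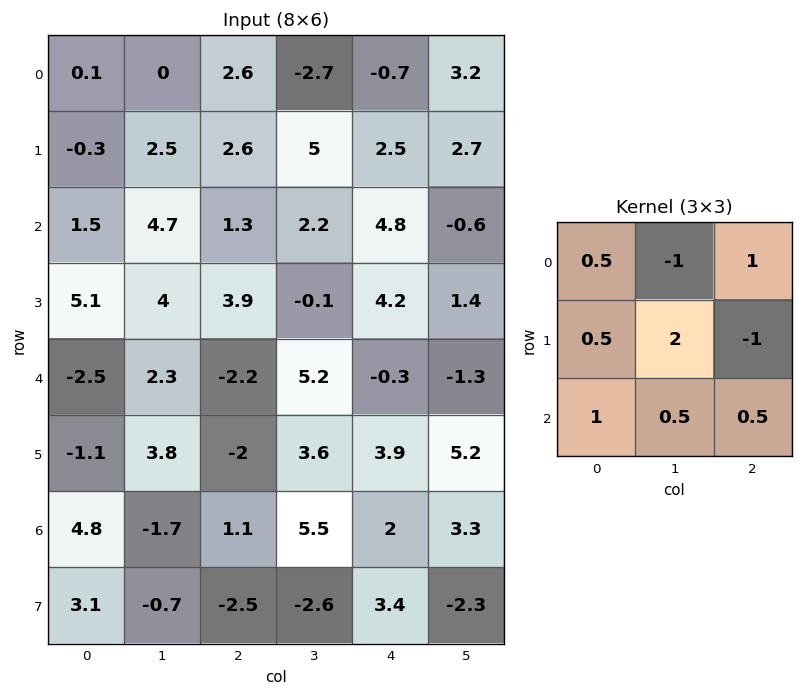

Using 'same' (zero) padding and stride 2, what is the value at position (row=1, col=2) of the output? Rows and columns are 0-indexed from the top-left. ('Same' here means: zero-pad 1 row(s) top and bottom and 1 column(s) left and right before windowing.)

The receptive field on the zero-padded input at this output position is [5 2.5 2.7 / 2.2 4.8 -0.6 / -0.1 4.2 1.4]. Elementwise product with the kernel and sum: 5·0.5 + 2.5·-1 + 2.7·1 + 2.2·0.5 + 4.8·2 + -0.6·-1 + -0.1·1 + 4.2·0.5 + 1.4·0.5.

16.7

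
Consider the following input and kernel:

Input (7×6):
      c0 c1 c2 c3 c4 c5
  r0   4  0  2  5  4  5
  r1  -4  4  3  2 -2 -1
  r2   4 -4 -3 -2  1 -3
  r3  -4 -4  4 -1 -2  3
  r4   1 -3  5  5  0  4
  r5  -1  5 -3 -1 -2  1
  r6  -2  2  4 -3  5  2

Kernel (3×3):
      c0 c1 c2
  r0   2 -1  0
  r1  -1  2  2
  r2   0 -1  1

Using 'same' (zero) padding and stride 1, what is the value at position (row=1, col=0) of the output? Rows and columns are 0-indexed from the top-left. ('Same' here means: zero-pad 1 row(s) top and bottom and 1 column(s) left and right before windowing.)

-12

The receptive field on the zero-padded input at this output position is [0 4 0 / 0 -4 4 / 0 4 -4]. Elementwise product with the kernel and sum: 0·2 + 4·-1 + 0·-1 + -4·2 + 4·2 + 4·-1 + -4·1.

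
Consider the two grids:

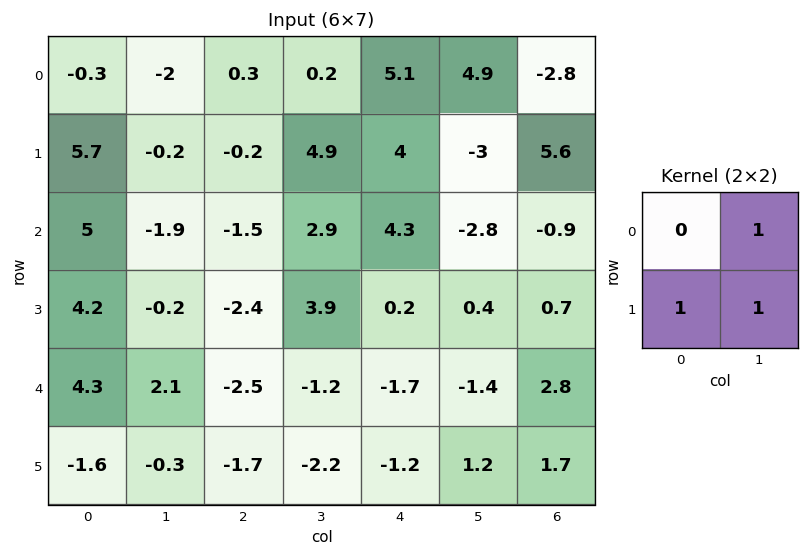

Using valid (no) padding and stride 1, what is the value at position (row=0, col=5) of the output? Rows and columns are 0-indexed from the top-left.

-0.2

The receptive field on the input at this output position is [4.9 -2.8 / -3 5.6]. Elementwise product with the kernel and sum: -2.8·1 + -3·1 + 5.6·1.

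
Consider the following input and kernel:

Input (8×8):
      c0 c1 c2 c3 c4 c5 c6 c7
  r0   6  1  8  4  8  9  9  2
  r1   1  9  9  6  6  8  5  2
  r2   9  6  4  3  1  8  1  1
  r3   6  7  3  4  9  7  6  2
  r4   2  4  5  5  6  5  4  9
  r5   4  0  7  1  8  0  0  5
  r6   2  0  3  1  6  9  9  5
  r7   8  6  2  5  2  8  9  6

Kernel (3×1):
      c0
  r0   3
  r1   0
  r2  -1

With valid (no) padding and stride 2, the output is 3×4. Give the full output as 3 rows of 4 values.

Output[0,0]: The receptive field on the input at this output position is [6 / 1 / 9]. Elementwise product with the kernel and sum: 6·3 + 9·-1.

9 20 23 26
25 7 -3 -1
4 12 12 3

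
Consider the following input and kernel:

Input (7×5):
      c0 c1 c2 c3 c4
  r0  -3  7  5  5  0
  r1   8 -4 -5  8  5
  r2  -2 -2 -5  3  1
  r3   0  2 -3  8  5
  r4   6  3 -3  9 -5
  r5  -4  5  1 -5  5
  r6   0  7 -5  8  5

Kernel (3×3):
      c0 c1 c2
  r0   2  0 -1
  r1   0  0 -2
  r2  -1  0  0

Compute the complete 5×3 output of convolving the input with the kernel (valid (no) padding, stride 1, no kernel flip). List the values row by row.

1 -5 5
31 -24 -14
1 -26 -18
13 -27 -2
13 0 -6

Output[0,0]: The receptive field on the input at this output position is [-3 7 5 / 8 -4 -5 / -2 -2 -5]. Elementwise product with the kernel and sum: -3·2 + 5·-1 + -5·-2 + -2·-1.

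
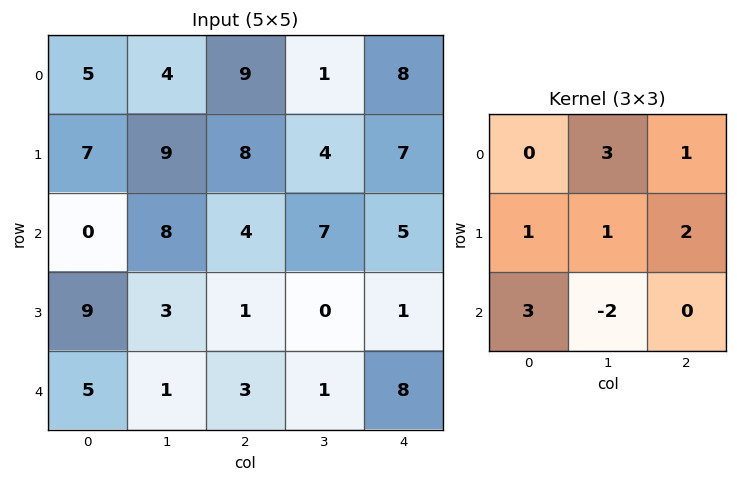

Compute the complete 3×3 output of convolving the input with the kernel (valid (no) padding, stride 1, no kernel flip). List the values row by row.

37 69 35
72 61 43
55 20 36

Output[0,0]: The receptive field on the input at this output position is [5 4 9 / 7 9 8 / 0 8 4]. Elementwise product with the kernel and sum: 4·3 + 9·1 + 7·1 + 9·1 + 8·2 + 0·3 + 8·-2.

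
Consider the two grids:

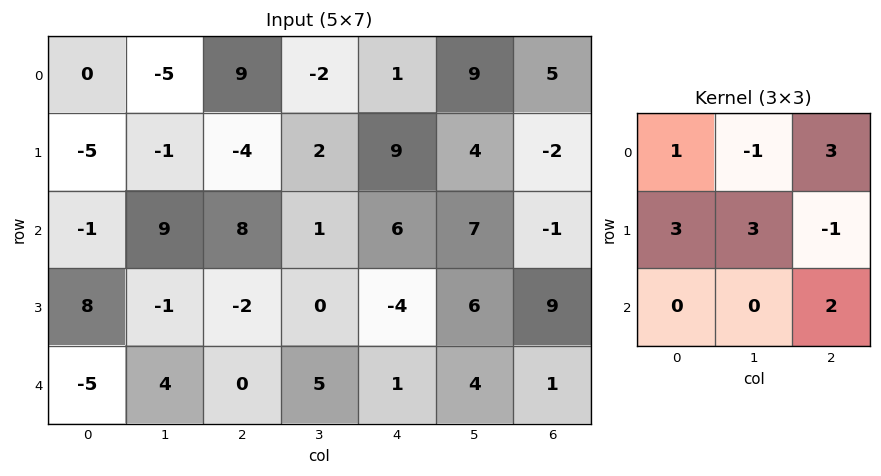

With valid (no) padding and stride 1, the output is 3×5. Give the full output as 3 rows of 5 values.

Output[0,0]: The receptive field on the input at this output position is [0 -5 9 / -5 -1 -4 / -1 9 8]. Elementwise product with the kernel and sum: 0·1 + -5·-1 + 9·3 + -5·3 + -1·3 + -4·-1 + 8·2.
Output[0,1]: The receptive field on the input at this output position is [-5 9 -2 / -1 -4 2 / 9 8 1]. Elementwise product with the kernel and sum: -5·1 + 9·-1 + -2·3 + -1·3 + -4·3 + 2·-1 + 1·2.

34 -35 11 67 46
-4 59 34 31 57
37 5 25 6 -5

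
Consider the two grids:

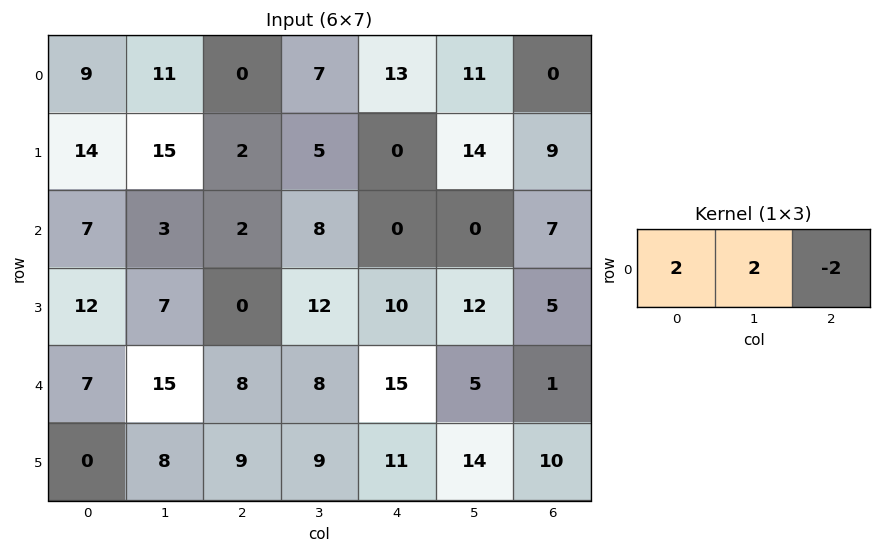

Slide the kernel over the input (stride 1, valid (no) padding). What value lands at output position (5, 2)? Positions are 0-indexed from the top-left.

The receptive field on the input at this output position is [9 9 11]. Elementwise product with the kernel and sum: 9·2 + 9·2 + 11·-2.

14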